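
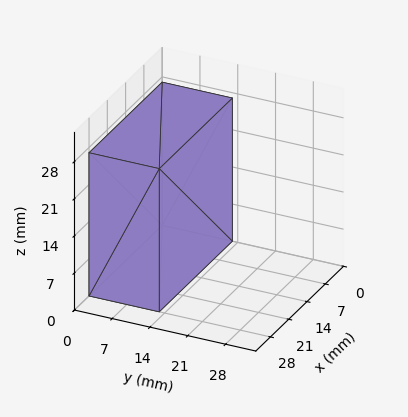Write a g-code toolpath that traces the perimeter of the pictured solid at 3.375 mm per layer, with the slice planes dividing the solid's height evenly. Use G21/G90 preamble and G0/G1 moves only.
Reading the render: the shape is a rectangular box, roughly 28 × 13 mm footprint and 27 mm tall (dimensions read to the nearest mm from the axis ticks). For the g-code, the solid's height is divided into equal slices at the stated Δz and each level perimeter traced with G1 moves after a G0 lift.

; perimeter-only toolpath
G21 ; units = mm
G90 ; absolute positioning
G28 ; home
; layer 1
G0 Z3.375
G0 X0.000 Y0.000
G1 X28.000 Y0.000
G1 X28.000 Y13.000
G1 X0.000 Y13.000
G1 X0.000 Y0.000
; layer 2
G0 Z6.750
G0 X0.000 Y0.000
G1 X28.000 Y0.000
G1 X28.000 Y13.000
G1 X0.000 Y13.000
G1 X0.000 Y0.000
; layer 3
G0 Z10.125
G0 X0.000 Y0.000
G1 X28.000 Y0.000
G1 X28.000 Y13.000
G1 X0.000 Y13.000
G1 X0.000 Y0.000
; layer 4
G0 Z13.500
G0 X0.000 Y0.000
G1 X28.000 Y0.000
G1 X28.000 Y13.000
G1 X0.000 Y13.000
G1 X0.000 Y0.000
; layer 5
G0 Z16.875
G0 X0.000 Y0.000
G1 X28.000 Y0.000
G1 X28.000 Y13.000
G1 X0.000 Y13.000
G1 X0.000 Y0.000
; layer 6
G0 Z20.250
G0 X0.000 Y0.000
G1 X28.000 Y0.000
G1 X28.000 Y13.000
G1 X0.000 Y13.000
G1 X0.000 Y0.000
; layer 7
G0 Z23.625
G0 X0.000 Y0.000
G1 X28.000 Y0.000
G1 X28.000 Y13.000
G1 X0.000 Y13.000
G1 X0.000 Y0.000
; layer 8
G0 Z27.000
G0 X0.000 Y0.000
G1 X28.000 Y0.000
G1 X28.000 Y13.000
G1 X0.000 Y13.000
G1 X0.000 Y0.000
M2 ; end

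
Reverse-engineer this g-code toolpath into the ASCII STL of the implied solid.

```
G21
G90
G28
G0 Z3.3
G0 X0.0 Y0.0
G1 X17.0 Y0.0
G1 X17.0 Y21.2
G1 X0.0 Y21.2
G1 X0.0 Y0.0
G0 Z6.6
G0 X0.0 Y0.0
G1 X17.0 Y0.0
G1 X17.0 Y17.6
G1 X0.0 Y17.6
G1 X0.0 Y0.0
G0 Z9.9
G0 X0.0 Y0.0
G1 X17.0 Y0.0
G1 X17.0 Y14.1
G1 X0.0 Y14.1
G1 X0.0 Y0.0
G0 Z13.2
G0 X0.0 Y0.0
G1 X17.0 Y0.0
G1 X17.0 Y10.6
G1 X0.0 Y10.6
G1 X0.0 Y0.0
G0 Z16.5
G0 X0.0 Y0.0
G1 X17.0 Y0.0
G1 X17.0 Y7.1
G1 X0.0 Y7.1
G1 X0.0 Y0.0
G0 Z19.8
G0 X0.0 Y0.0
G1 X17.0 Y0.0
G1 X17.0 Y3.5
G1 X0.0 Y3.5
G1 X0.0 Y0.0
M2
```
solid part
  facet normal 0.0000 0.0000 -1.0000
    outer loop
      vertex 17.0 24.7 0.0
      vertex 17.0 0.0 0.0
      vertex 0.0 0.0 0.0
    endloop
  endfacet
  facet normal 0.0000 0.0000 -1.0000
    outer loop
      vertex 0.0 24.7 0.0
      vertex 17.0 24.7 0.0
      vertex 0.0 0.0 0.0
    endloop
  endfacet
  facet normal 0.0000 -1.0000 0.0000
    outer loop
      vertex 0.0 0.0 0.0
      vertex 17.0 0.0 0.0
      vertex 17.0 0.0 23.1
    endloop
  endfacet
  facet normal 0.0000 -1.0000 0.0000
    outer loop
      vertex 0.0 0.0 0.0
      vertex 17.0 0.0 23.1
      vertex 0.0 0.0 23.1
    endloop
  endfacet
  facet normal 0.0000 0.6831 0.7304
    outer loop
      vertex 0.0 0.0 23.1
      vertex 17.0 0.0 23.1
      vertex 17.0 24.7 0.0
    endloop
  endfacet
  facet normal 0.0000 0.6831 0.7304
    outer loop
      vertex 0.0 0.0 23.1
      vertex 17.0 24.7 0.0
      vertex 0.0 24.7 0.0
    endloop
  endfacet
  facet normal -1.0000 0.0000 0.0000
    outer loop
      vertex 0.0 0.0 23.1
      vertex 0.0 24.7 0.0
      vertex 0.0 0.0 0.0
    endloop
  endfacet
  facet normal 1.0000 0.0000 0.0000
    outer loop
      vertex 17.0 0.0 0.0
      vertex 17.0 24.7 0.0
      vertex 17.0 0.0 23.1
    endloop
  endfacet
endsolid part

The G0 Z moves step by Δz≈3.3 mm. The G1 loops shrink linearly with z, so the solid tapers from its base footprint up to z≈23.1. Closing with a flat bottom cap and the tapered top and triangulating gives 8 facets — a wedge (ramp): 17 × 24.7 mm base, rising to 23.1 mm along the y=0 edge and sloping linearly to z=0 at y=24.7.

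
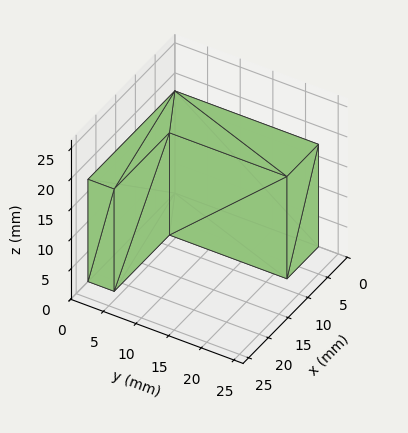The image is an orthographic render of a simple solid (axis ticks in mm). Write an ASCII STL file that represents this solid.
Reading the render: the shape is an L-shaped prism: outer 22 × 22 mm, arm thicknesses ≈ 4 mm (horizontal) and 8 mm (vertical), extruded 17 mm in z (dimensions read to the nearest mm from the axis ticks). For the STL, each face is triangulated and given an outward normal.

solid part
  facet normal 0.0000 0.0000 -1.0000
    outer loop
      vertex 22.00 4.00 0.00
      vertex 22.00 0.00 0.00
      vertex 0.00 0.00 0.00
    endloop
  endfacet
  facet normal 0.0000 0.0000 -1.0000
    outer loop
      vertex 8.00 4.00 0.00
      vertex 22.00 4.00 0.00
      vertex 0.00 0.00 0.00
    endloop
  endfacet
  facet normal 0.0000 0.0000 -1.0000
    outer loop
      vertex 8.00 22.00 0.00
      vertex 8.00 4.00 0.00
      vertex 0.00 0.00 0.00
    endloop
  endfacet
  facet normal 0.0000 0.0000 -1.0000
    outer loop
      vertex 0.00 22.00 0.00
      vertex 8.00 22.00 0.00
      vertex 0.00 0.00 0.00
    endloop
  endfacet
  facet normal 0.0000 0.0000 1.0000
    outer loop
      vertex 0.00 0.00 17.00
      vertex 22.00 0.00 17.00
      vertex 22.00 4.00 17.00
    endloop
  endfacet
  facet normal 0.0000 0.0000 1.0000
    outer loop
      vertex 0.00 0.00 17.00
      vertex 22.00 4.00 17.00
      vertex 8.00 4.00 17.00
    endloop
  endfacet
  facet normal 0.0000 0.0000 1.0000
    outer loop
      vertex 0.00 0.00 17.00
      vertex 8.00 4.00 17.00
      vertex 8.00 22.00 17.00
    endloop
  endfacet
  facet normal 0.0000 0.0000 1.0000
    outer loop
      vertex 0.00 0.00 17.00
      vertex 8.00 22.00 17.00
      vertex 0.00 22.00 17.00
    endloop
  endfacet
  facet normal 0.0000 -1.0000 0.0000
    outer loop
      vertex 0.00 0.00 0.00
      vertex 22.00 0.00 0.00
      vertex 22.00 0.00 17.00
    endloop
  endfacet
  facet normal 0.0000 -1.0000 0.0000
    outer loop
      vertex 0.00 0.00 0.00
      vertex 22.00 0.00 17.00
      vertex 0.00 0.00 17.00
    endloop
  endfacet
  facet normal 1.0000 0.0000 0.0000
    outer loop
      vertex 22.00 0.00 0.00
      vertex 22.00 4.00 0.00
      vertex 22.00 4.00 17.00
    endloop
  endfacet
  facet normal 1.0000 0.0000 0.0000
    outer loop
      vertex 22.00 0.00 0.00
      vertex 22.00 4.00 17.00
      vertex 22.00 0.00 17.00
    endloop
  endfacet
  facet normal 0.0000 1.0000 0.0000
    outer loop
      vertex 22.00 4.00 0.00
      vertex 8.00 4.00 0.00
      vertex 8.00 4.00 17.00
    endloop
  endfacet
  facet normal 0.0000 1.0000 0.0000
    outer loop
      vertex 22.00 4.00 0.00
      vertex 8.00 4.00 17.00
      vertex 22.00 4.00 17.00
    endloop
  endfacet
  facet normal 1.0000 0.0000 0.0000
    outer loop
      vertex 8.00 4.00 0.00
      vertex 8.00 22.00 0.00
      vertex 8.00 22.00 17.00
    endloop
  endfacet
  facet normal 1.0000 0.0000 0.0000
    outer loop
      vertex 8.00 4.00 0.00
      vertex 8.00 22.00 17.00
      vertex 8.00 4.00 17.00
    endloop
  endfacet
  facet normal 0.0000 1.0000 0.0000
    outer loop
      vertex 8.00 22.00 0.00
      vertex 0.00 22.00 0.00
      vertex 0.00 22.00 17.00
    endloop
  endfacet
  facet normal 0.0000 1.0000 0.0000
    outer loop
      vertex 8.00 22.00 0.00
      vertex 0.00 22.00 17.00
      vertex 8.00 22.00 17.00
    endloop
  endfacet
  facet normal -1.0000 0.0000 0.0000
    outer loop
      vertex 0.00 22.00 0.00
      vertex 0.00 0.00 0.00
      vertex 0.00 0.00 17.00
    endloop
  endfacet
  facet normal -1.0000 0.0000 0.0000
    outer loop
      vertex 0.00 22.00 0.00
      vertex 0.00 0.00 17.00
      vertex 0.00 22.00 17.00
    endloop
  endfacet
endsolid part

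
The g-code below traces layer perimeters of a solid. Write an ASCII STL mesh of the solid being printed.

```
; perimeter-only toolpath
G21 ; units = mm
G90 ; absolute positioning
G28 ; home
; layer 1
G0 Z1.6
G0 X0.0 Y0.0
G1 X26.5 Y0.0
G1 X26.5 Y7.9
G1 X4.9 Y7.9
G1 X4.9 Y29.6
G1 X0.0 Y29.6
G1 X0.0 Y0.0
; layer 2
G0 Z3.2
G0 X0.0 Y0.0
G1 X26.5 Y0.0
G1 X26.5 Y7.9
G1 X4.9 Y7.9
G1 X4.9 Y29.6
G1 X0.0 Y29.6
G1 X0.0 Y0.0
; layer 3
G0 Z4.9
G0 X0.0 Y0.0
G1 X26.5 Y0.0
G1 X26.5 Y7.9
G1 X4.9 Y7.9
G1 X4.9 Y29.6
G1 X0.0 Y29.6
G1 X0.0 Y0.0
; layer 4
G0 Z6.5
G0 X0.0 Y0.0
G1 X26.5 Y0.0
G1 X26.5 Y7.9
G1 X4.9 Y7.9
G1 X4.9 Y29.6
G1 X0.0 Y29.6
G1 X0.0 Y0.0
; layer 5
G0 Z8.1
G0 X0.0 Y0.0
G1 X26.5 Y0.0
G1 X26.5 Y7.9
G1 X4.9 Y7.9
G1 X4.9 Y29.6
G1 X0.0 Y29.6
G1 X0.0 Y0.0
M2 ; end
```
solid part
  facet normal 0.0000 0.0000 -1.0000
    outer loop
      vertex 26.5 7.9 0.0
      vertex 26.5 0.0 0.0
      vertex 0.0 0.0 0.0
    endloop
  endfacet
  facet normal 0.0000 0.0000 -1.0000
    outer loop
      vertex 4.9 7.9 0.0
      vertex 26.5 7.9 0.0
      vertex 0.0 0.0 0.0
    endloop
  endfacet
  facet normal 0.0000 0.0000 -1.0000
    outer loop
      vertex 4.9 29.6 0.0
      vertex 4.9 7.9 0.0
      vertex 0.0 0.0 0.0
    endloop
  endfacet
  facet normal 0.0000 0.0000 -1.0000
    outer loop
      vertex 0.0 29.6 0.0
      vertex 4.9 29.6 0.0
      vertex 0.0 0.0 0.0
    endloop
  endfacet
  facet normal 0.0000 0.0000 1.0000
    outer loop
      vertex 0.0 0.0 8.1
      vertex 26.5 0.0 8.1
      vertex 26.5 7.9 8.1
    endloop
  endfacet
  facet normal 0.0000 0.0000 1.0000
    outer loop
      vertex 0.0 0.0 8.1
      vertex 26.5 7.9 8.1
      vertex 4.9 7.9 8.1
    endloop
  endfacet
  facet normal 0.0000 0.0000 1.0000
    outer loop
      vertex 0.0 0.0 8.1
      vertex 4.9 7.9 8.1
      vertex 4.9 29.6 8.1
    endloop
  endfacet
  facet normal 0.0000 0.0000 1.0000
    outer loop
      vertex 0.0 0.0 8.1
      vertex 4.9 29.6 8.1
      vertex 0.0 29.6 8.1
    endloop
  endfacet
  facet normal 0.0000 -1.0000 0.0000
    outer loop
      vertex 0.0 0.0 0.0
      vertex 26.5 0.0 0.0
      vertex 26.5 0.0 8.1
    endloop
  endfacet
  facet normal 0.0000 -1.0000 0.0000
    outer loop
      vertex 0.0 0.0 0.0
      vertex 26.5 0.0 8.1
      vertex 0.0 0.0 8.1
    endloop
  endfacet
  facet normal 1.0000 0.0000 0.0000
    outer loop
      vertex 26.5 0.0 0.0
      vertex 26.5 7.9 0.0
      vertex 26.5 7.9 8.1
    endloop
  endfacet
  facet normal 1.0000 0.0000 0.0000
    outer loop
      vertex 26.5 0.0 0.0
      vertex 26.5 7.9 8.1
      vertex 26.5 0.0 8.1
    endloop
  endfacet
  facet normal 0.0000 1.0000 0.0000
    outer loop
      vertex 26.5 7.9 0.0
      vertex 4.9 7.9 0.0
      vertex 4.9 7.9 8.1
    endloop
  endfacet
  facet normal 0.0000 1.0000 0.0000
    outer loop
      vertex 26.5 7.9 0.0
      vertex 4.9 7.9 8.1
      vertex 26.5 7.9 8.1
    endloop
  endfacet
  facet normal 1.0000 0.0000 0.0000
    outer loop
      vertex 4.9 7.9 0.0
      vertex 4.9 29.6 0.0
      vertex 4.9 29.6 8.1
    endloop
  endfacet
  facet normal 1.0000 0.0000 0.0000
    outer loop
      vertex 4.9 7.9 0.0
      vertex 4.9 29.6 8.1
      vertex 4.9 7.9 8.1
    endloop
  endfacet
  facet normal 0.0000 1.0000 0.0000
    outer loop
      vertex 4.9 29.6 0.0
      vertex 0.0 29.6 0.0
      vertex 0.0 29.6 8.1
    endloop
  endfacet
  facet normal 0.0000 1.0000 0.0000
    outer loop
      vertex 4.9 29.6 0.0
      vertex 0.0 29.6 8.1
      vertex 4.9 29.6 8.1
    endloop
  endfacet
  facet normal -1.0000 0.0000 0.0000
    outer loop
      vertex 0.0 29.6 0.0
      vertex 0.0 0.0 0.0
      vertex 0.0 0.0 8.1
    endloop
  endfacet
  facet normal -1.0000 0.0000 0.0000
    outer loop
      vertex 0.0 29.6 0.0
      vertex 0.0 0.0 8.1
      vertex 0.0 29.6 8.1
    endloop
  endfacet
endsolid part

The G0 Z moves step by Δz≈1.6 mm. Every layer's G1 loop is the same polygon, so the solid is a straight extrusion of it from z=0 to z≈8.1. Closing with flat bottom and top caps and triangulating gives 20 facets — an L-shaped prism: outer 26.5 × 29.6 mm, arm thicknesses ≈ 7.9 mm (horizontal) and 4.9 mm (vertical), extruded 8.1 mm in z.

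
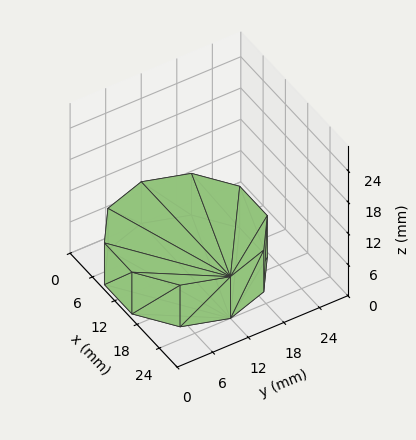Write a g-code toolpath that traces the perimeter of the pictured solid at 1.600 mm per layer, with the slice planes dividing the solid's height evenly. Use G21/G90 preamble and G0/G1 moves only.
Reading the render: the shape is a regular 10-sided prism (a cylinder approximated with 10 flat sides), circumscribed radius ≈ 12 mm, height ≈ 8 mm (dimensions read to the nearest mm from the axis ticks). For the g-code, the solid's height is divided into equal slices at the stated Δz and each level perimeter traced with G1 moves after a G0 lift.

; perimeter-only toolpath
G21 ; units = mm
G90 ; absolute positioning
G28 ; home
; layer 1
G0 Z1.600
G0 X24.000 Y12.000
G1 X21.708 Y19.053
G1 X15.708 Y23.413
G1 X8.292 Y23.413
G1 X2.292 Y19.053
G1 X0.000 Y12.000
G1 X2.292 Y4.947
G1 X8.292 Y0.587
G1 X15.708 Y0.587
G1 X21.708 Y4.947
G1 X24.000 Y12.000
; layer 2
G0 Z3.200
G0 X24.000 Y12.000
G1 X21.708 Y19.053
G1 X15.708 Y23.413
G1 X8.292 Y23.413
G1 X2.292 Y19.053
G1 X0.000 Y12.000
G1 X2.292 Y4.947
G1 X8.292 Y0.587
G1 X15.708 Y0.587
G1 X21.708 Y4.947
G1 X24.000 Y12.000
; layer 3
G0 Z4.800
G0 X24.000 Y12.000
G1 X21.708 Y19.053
G1 X15.708 Y23.413
G1 X8.292 Y23.413
G1 X2.292 Y19.053
G1 X0.000 Y12.000
G1 X2.292 Y4.947
G1 X8.292 Y0.587
G1 X15.708 Y0.587
G1 X21.708 Y4.947
G1 X24.000 Y12.000
; layer 4
G0 Z6.400
G0 X24.000 Y12.000
G1 X21.708 Y19.053
G1 X15.708 Y23.413
G1 X8.292 Y23.413
G1 X2.292 Y19.053
G1 X0.000 Y12.000
G1 X2.292 Y4.947
G1 X8.292 Y0.587
G1 X15.708 Y0.587
G1 X21.708 Y4.947
G1 X24.000 Y12.000
; layer 5
G0 Z8.000
G0 X24.000 Y12.000
G1 X21.708 Y19.053
G1 X15.708 Y23.413
G1 X8.292 Y23.413
G1 X2.292 Y19.053
G1 X0.000 Y12.000
G1 X2.292 Y4.947
G1 X8.292 Y0.587
G1 X15.708 Y0.587
G1 X21.708 Y4.947
G1 X24.000 Y12.000
M2 ; end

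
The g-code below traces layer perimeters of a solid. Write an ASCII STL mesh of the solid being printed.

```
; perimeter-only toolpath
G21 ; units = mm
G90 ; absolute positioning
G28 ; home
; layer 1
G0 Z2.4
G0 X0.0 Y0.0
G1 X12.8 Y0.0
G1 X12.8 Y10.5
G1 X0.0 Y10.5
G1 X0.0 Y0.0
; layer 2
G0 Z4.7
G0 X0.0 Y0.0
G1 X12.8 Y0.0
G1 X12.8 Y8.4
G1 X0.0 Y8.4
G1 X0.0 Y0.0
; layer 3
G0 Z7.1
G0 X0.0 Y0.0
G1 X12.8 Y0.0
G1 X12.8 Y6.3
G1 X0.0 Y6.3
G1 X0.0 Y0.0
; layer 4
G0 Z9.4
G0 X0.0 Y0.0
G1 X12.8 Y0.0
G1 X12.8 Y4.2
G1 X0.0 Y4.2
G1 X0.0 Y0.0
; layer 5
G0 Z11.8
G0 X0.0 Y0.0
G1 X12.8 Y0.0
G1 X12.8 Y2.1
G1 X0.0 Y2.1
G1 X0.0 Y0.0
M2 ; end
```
solid part
  facet normal 0.0000 0.0000 -1.0000
    outer loop
      vertex 12.8 12.6 0.0
      vertex 12.8 0.0 0.0
      vertex 0.0 0.0 0.0
    endloop
  endfacet
  facet normal 0.0000 0.0000 -1.0000
    outer loop
      vertex 0.0 12.6 0.0
      vertex 12.8 12.6 0.0
      vertex 0.0 0.0 0.0
    endloop
  endfacet
  facet normal 0.0000 -1.0000 0.0000
    outer loop
      vertex 0.0 0.0 0.0
      vertex 12.8 0.0 0.0
      vertex 12.8 0.0 14.1
    endloop
  endfacet
  facet normal 0.0000 -1.0000 0.0000
    outer loop
      vertex 0.0 0.0 0.0
      vertex 12.8 0.0 14.1
      vertex 0.0 0.0 14.1
    endloop
  endfacet
  facet normal 0.0000 0.7457 0.6663
    outer loop
      vertex 0.0 0.0 14.1
      vertex 12.8 0.0 14.1
      vertex 12.8 12.6 0.0
    endloop
  endfacet
  facet normal 0.0000 0.7457 0.6663
    outer loop
      vertex 0.0 0.0 14.1
      vertex 12.8 12.6 0.0
      vertex 0.0 12.6 0.0
    endloop
  endfacet
  facet normal -1.0000 0.0000 0.0000
    outer loop
      vertex 0.0 0.0 14.1
      vertex 0.0 12.6 0.0
      vertex 0.0 0.0 0.0
    endloop
  endfacet
  facet normal 1.0000 0.0000 0.0000
    outer loop
      vertex 12.8 0.0 0.0
      vertex 12.8 12.6 0.0
      vertex 12.8 0.0 14.1
    endloop
  endfacet
endsolid part

The G0 Z moves step by Δz≈2.4 mm. The G1 loops shrink linearly with z, so the solid tapers from its base footprint up to z≈14.1. Closing with a flat bottom cap and the tapered top and triangulating gives 8 facets — a wedge (ramp): 12.8 × 12.6 mm base, rising to 14.1 mm along the y=0 edge and sloping linearly to z=0 at y=12.6.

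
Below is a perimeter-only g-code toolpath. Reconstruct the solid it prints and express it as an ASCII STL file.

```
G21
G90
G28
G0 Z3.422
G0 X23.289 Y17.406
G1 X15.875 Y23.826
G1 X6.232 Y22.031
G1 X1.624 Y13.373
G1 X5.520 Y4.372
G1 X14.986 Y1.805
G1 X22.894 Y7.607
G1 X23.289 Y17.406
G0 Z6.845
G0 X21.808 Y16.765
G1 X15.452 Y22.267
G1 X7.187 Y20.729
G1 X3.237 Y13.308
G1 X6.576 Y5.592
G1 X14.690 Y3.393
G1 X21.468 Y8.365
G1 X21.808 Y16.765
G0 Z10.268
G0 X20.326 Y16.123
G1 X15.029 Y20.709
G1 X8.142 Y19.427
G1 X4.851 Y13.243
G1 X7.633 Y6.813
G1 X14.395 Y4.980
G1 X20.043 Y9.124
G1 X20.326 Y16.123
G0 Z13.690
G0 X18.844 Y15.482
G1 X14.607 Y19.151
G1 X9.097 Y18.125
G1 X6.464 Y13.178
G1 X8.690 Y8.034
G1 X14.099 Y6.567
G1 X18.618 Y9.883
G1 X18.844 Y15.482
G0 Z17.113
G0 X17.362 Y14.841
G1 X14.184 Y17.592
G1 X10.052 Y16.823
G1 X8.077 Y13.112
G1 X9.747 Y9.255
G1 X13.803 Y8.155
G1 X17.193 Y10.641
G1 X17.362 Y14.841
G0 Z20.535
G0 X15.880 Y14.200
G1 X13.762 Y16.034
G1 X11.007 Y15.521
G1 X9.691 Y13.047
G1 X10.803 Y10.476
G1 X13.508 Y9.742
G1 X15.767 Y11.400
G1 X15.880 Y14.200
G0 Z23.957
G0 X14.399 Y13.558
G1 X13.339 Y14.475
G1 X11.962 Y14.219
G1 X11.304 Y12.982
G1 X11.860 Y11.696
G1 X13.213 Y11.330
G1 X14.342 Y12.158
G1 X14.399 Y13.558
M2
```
solid part
  facet normal 0.0000 0.0000 -1.0000
    outer loop
      vertex 5.277 23.333 0.000
      vertex 16.297 25.384 0.000
      vertex 24.771 18.047 0.000
    endloop
  endfacet
  facet normal 0.0000 0.0000 -1.0000
    outer loop
      vertex 0.011 13.438 0.000
      vertex 5.277 23.333 0.000
      vertex 24.771 18.047 0.000
    endloop
  endfacet
  facet normal 0.0000 0.0000 -1.0000
    outer loop
      vertex 4.463 3.151 0.000
      vertex 0.011 13.438 0.000
      vertex 24.771 18.047 0.000
    endloop
  endfacet
  facet normal 0.0000 0.0000 -1.0000
    outer loop
      vertex 15.281 0.218 0.000
      vertex 4.463 3.151 0.000
      vertex 24.771 18.047 0.000
    endloop
  endfacet
  facet normal 0.0000 0.0000 -1.0000
    outer loop
      vertex 24.319 6.848 0.000
      vertex 15.281 0.218 0.000
      vertex 24.771 18.047 0.000
    endloop
  endfacet
  facet normal 0.6024 0.6958 0.3912
    outer loop
      vertex 24.771 18.047 0.000
      vertex 16.297 25.384 0.000
      vertex 12.917 12.917 27.380
    endloop
  endfacet
  facet normal -0.1684 0.9048 0.3912
    outer loop
      vertex 16.297 25.384 0.000
      vertex 5.277 23.333 0.000
      vertex 12.917 12.917 27.380
    endloop
  endfacet
  facet normal -0.8124 0.4324 0.3912
    outer loop
      vertex 5.277 23.333 0.000
      vertex 0.011 13.438 0.000
      vertex 12.917 12.917 27.380
    endloop
  endfacet
  facet normal -0.8446 -0.3655 0.3912
    outer loop
      vertex 0.011 13.438 0.000
      vertex 4.463 3.151 0.000
      vertex 12.917 12.917 27.380
    endloop
  endfacet
  facet normal -0.2408 -0.8882 0.3912
    outer loop
      vertex 4.463 3.151 0.000
      vertex 15.281 0.218 0.000
      vertex 12.917 12.917 27.380
    endloop
  endfacet
  facet normal 0.5444 -0.7421 0.3912
    outer loop
      vertex 15.281 0.218 0.000
      vertex 24.319 6.848 0.000
      vertex 12.917 12.917 27.380
    endloop
  endfacet
  facet normal 0.9196 -0.0371 0.3912
    outer loop
      vertex 24.319 6.848 0.000
      vertex 24.771 18.047 0.000
      vertex 12.917 12.917 27.380
    endloop
  endfacet
endsolid part

The G0 Z moves step by Δz≈3.422 mm. The G1 loops shrink linearly with z, so the solid tapers from its base footprint up to z≈27.4. Closing with a flat bottom cap and the tapered top and triangulating gives 12 facets — a regular 7-sided pyramid, base circumscribed radius ≈ 12.9 mm, apex at z ≈ 27.4 mm.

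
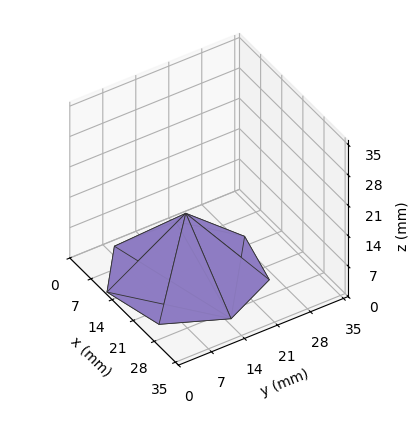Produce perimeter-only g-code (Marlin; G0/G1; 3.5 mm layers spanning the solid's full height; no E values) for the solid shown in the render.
Reading the render: the shape is a regular 7-sided pyramid, base circumscribed radius ≈ 15 mm, apex at z ≈ 14 mm (dimensions read to the nearest mm from the axis ticks). For the g-code, the solid's height is divided into equal slices at the stated Δz and each level perimeter traced with G1 moves after a G0 lift.

; perimeter-only toolpath
G21 ; units = mm
G90 ; absolute positioning
G28 ; home
; layer 1
G0 Z3.5
G0 X26.2 Y15.0
G1 X22.0 Y23.8
G1 X12.5 Y26.0
G1 X4.9 Y19.9
G1 X4.9 Y10.1
G1 X12.5 Y4.0
G1 X22.0 Y6.2
G1 X26.2 Y15.0
; layer 2
G0 Z7.0
G0 X22.5 Y15.0
G1 X19.7 Y20.9
G1 X13.3 Y22.3
G1 X8.2 Y18.2
G1 X8.2 Y11.8
G1 X13.3 Y7.7
G1 X19.7 Y9.2
G1 X22.5 Y15.0
; layer 3
G0 Z10.5
G0 X18.8 Y15.0
G1 X17.4 Y17.9
G1 X14.2 Y18.6
G1 X11.6 Y16.6
G1 X11.6 Y13.4
G1 X14.2 Y11.3
G1 X17.4 Y12.1
G1 X18.8 Y15.0
M2 ; end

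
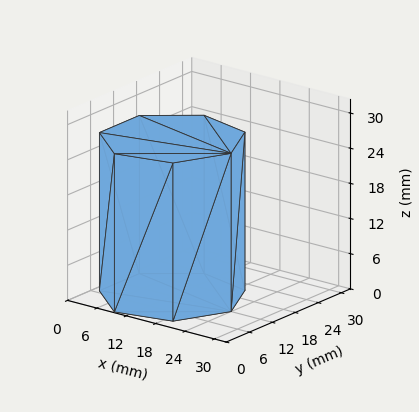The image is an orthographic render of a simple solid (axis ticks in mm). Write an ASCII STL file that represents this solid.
Reading the render: the shape is a regular 7-sided prism (a cylinder approximated with 7 flat sides), circumscribed radius ≈ 12 mm, height ≈ 27 mm (dimensions read to the nearest mm from the axis ticks). For the STL, each face is triangulated and given an outward normal.

solid part
  facet normal 0.0000 0.0000 -1.0000
    outer loop
      vertex 9.330 23.699 0.000
      vertex 19.482 21.382 0.000
      vertex 24.000 12.000 0.000
    endloop
  endfacet
  facet normal 0.0000 0.0000 -1.0000
    outer loop
      vertex 1.188 17.207 0.000
      vertex 9.330 23.699 0.000
      vertex 24.000 12.000 0.000
    endloop
  endfacet
  facet normal 0.0000 0.0000 -1.0000
    outer loop
      vertex 1.188 6.793 0.000
      vertex 1.188 17.207 0.000
      vertex 24.000 12.000 0.000
    endloop
  endfacet
  facet normal 0.0000 0.0000 -1.0000
    outer loop
      vertex 9.330 0.301 0.000
      vertex 1.188 6.793 0.000
      vertex 24.000 12.000 0.000
    endloop
  endfacet
  facet normal 0.0000 0.0000 -1.0000
    outer loop
      vertex 19.482 2.618 0.000
      vertex 9.330 0.301 0.000
      vertex 24.000 12.000 0.000
    endloop
  endfacet
  facet normal 0.0000 0.0000 1.0000
    outer loop
      vertex 24.000 12.000 27.000
      vertex 19.482 21.382 27.000
      vertex 9.330 23.699 27.000
    endloop
  endfacet
  facet normal 0.0000 0.0000 1.0000
    outer loop
      vertex 24.000 12.000 27.000
      vertex 9.330 23.699 27.000
      vertex 1.188 17.207 27.000
    endloop
  endfacet
  facet normal 0.0000 0.0000 1.0000
    outer loop
      vertex 24.000 12.000 27.000
      vertex 1.188 17.207 27.000
      vertex 1.188 6.793 27.000
    endloop
  endfacet
  facet normal 0.0000 0.0000 1.0000
    outer loop
      vertex 24.000 12.000 27.000
      vertex 1.188 6.793 27.000
      vertex 9.330 0.301 27.000
    endloop
  endfacet
  facet normal 0.0000 0.0000 1.0000
    outer loop
      vertex 24.000 12.000 27.000
      vertex 9.330 0.301 27.000
      vertex 19.482 2.618 27.000
    endloop
  endfacet
  facet normal 0.9010 0.4339 0.0000
    outer loop
      vertex 24.000 12.000 0.000
      vertex 19.482 21.382 0.000
      vertex 19.482 21.382 27.000
    endloop
  endfacet
  facet normal 0.9010 0.4339 0.0000
    outer loop
      vertex 24.000 12.000 0.000
      vertex 19.482 21.382 27.000
      vertex 24.000 12.000 27.000
    endloop
  endfacet
  facet normal 0.2225 0.9749 0.0000
    outer loop
      vertex 19.482 21.382 0.000
      vertex 9.330 23.699 0.000
      vertex 9.330 23.699 27.000
    endloop
  endfacet
  facet normal 0.2225 0.9749 0.0000
    outer loop
      vertex 19.482 21.382 0.000
      vertex 9.330 23.699 27.000
      vertex 19.482 21.382 27.000
    endloop
  endfacet
  facet normal -0.6234 0.7819 0.0000
    outer loop
      vertex 9.330 23.699 0.000
      vertex 1.188 17.207 0.000
      vertex 1.188 17.207 27.000
    endloop
  endfacet
  facet normal -0.6234 0.7819 0.0000
    outer loop
      vertex 9.330 23.699 0.000
      vertex 1.188 17.207 27.000
      vertex 9.330 23.699 27.000
    endloop
  endfacet
  facet normal -1.0000 0.0000 0.0000
    outer loop
      vertex 1.188 17.207 0.000
      vertex 1.188 6.793 0.000
      vertex 1.188 6.793 27.000
    endloop
  endfacet
  facet normal -1.0000 0.0000 0.0000
    outer loop
      vertex 1.188 17.207 0.000
      vertex 1.188 6.793 27.000
      vertex 1.188 17.207 27.000
    endloop
  endfacet
  facet normal -0.6234 -0.7819 0.0000
    outer loop
      vertex 1.188 6.793 0.000
      vertex 9.330 0.301 0.000
      vertex 9.330 0.301 27.000
    endloop
  endfacet
  facet normal -0.6234 -0.7819 0.0000
    outer loop
      vertex 1.188 6.793 0.000
      vertex 9.330 0.301 27.000
      vertex 1.188 6.793 27.000
    endloop
  endfacet
  facet normal 0.2225 -0.9749 0.0000
    outer loop
      vertex 9.330 0.301 0.000
      vertex 19.482 2.618 0.000
      vertex 19.482 2.618 27.000
    endloop
  endfacet
  facet normal 0.2225 -0.9749 0.0000
    outer loop
      vertex 9.330 0.301 0.000
      vertex 19.482 2.618 27.000
      vertex 9.330 0.301 27.000
    endloop
  endfacet
  facet normal 0.9010 -0.4339 0.0000
    outer loop
      vertex 19.482 2.618 0.000
      vertex 24.000 12.000 0.000
      vertex 24.000 12.000 27.000
    endloop
  endfacet
  facet normal 0.9010 -0.4339 0.0000
    outer loop
      vertex 19.482 2.618 0.000
      vertex 24.000 12.000 27.000
      vertex 19.482 2.618 27.000
    endloop
  endfacet
endsolid part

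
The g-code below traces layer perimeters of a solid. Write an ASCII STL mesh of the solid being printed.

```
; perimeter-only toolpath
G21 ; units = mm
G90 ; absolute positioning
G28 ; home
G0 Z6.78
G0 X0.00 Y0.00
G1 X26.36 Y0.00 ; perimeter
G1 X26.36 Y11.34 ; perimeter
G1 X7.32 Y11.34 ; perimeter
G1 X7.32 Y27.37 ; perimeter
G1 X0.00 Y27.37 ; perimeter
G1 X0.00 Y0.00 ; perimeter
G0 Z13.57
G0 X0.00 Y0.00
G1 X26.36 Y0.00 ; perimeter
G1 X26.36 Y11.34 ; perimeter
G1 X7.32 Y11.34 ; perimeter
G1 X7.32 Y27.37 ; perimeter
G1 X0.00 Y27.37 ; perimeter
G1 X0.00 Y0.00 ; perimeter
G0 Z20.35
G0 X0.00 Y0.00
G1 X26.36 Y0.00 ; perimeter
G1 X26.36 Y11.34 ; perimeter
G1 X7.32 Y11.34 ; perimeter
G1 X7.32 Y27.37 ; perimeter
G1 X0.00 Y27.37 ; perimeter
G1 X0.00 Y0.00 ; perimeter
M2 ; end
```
solid part
  facet normal 0.0000 0.0000 -1.0000
    outer loop
      vertex 26.36 11.34 0.00
      vertex 26.36 0.00 0.00
      vertex 0.00 0.00 0.00
    endloop
  endfacet
  facet normal 0.0000 0.0000 -1.0000
    outer loop
      vertex 7.32 11.34 0.00
      vertex 26.36 11.34 0.00
      vertex 0.00 0.00 0.00
    endloop
  endfacet
  facet normal 0.0000 0.0000 -1.0000
    outer loop
      vertex 7.32 27.37 0.00
      vertex 7.32 11.34 0.00
      vertex 0.00 0.00 0.00
    endloop
  endfacet
  facet normal 0.0000 0.0000 -1.0000
    outer loop
      vertex 0.00 27.37 0.00
      vertex 7.32 27.37 0.00
      vertex 0.00 0.00 0.00
    endloop
  endfacet
  facet normal 0.0000 0.0000 1.0000
    outer loop
      vertex 0.00 0.00 20.35
      vertex 26.36 0.00 20.35
      vertex 26.36 11.34 20.35
    endloop
  endfacet
  facet normal 0.0000 0.0000 1.0000
    outer loop
      vertex 0.00 0.00 20.35
      vertex 26.36 11.34 20.35
      vertex 7.32 11.34 20.35
    endloop
  endfacet
  facet normal 0.0000 0.0000 1.0000
    outer loop
      vertex 0.00 0.00 20.35
      vertex 7.32 11.34 20.35
      vertex 7.32 27.37 20.35
    endloop
  endfacet
  facet normal 0.0000 0.0000 1.0000
    outer loop
      vertex 0.00 0.00 20.35
      vertex 7.32 27.37 20.35
      vertex 0.00 27.37 20.35
    endloop
  endfacet
  facet normal 0.0000 -1.0000 0.0000
    outer loop
      vertex 0.00 0.00 0.00
      vertex 26.36 0.00 0.00
      vertex 26.36 0.00 20.35
    endloop
  endfacet
  facet normal 0.0000 -1.0000 0.0000
    outer loop
      vertex 0.00 0.00 0.00
      vertex 26.36 0.00 20.35
      vertex 0.00 0.00 20.35
    endloop
  endfacet
  facet normal 1.0000 0.0000 0.0000
    outer loop
      vertex 26.36 0.00 0.00
      vertex 26.36 11.34 0.00
      vertex 26.36 11.34 20.35
    endloop
  endfacet
  facet normal 1.0000 0.0000 0.0000
    outer loop
      vertex 26.36 0.00 0.00
      vertex 26.36 11.34 20.35
      vertex 26.36 0.00 20.35
    endloop
  endfacet
  facet normal 0.0000 1.0000 0.0000
    outer loop
      vertex 26.36 11.34 0.00
      vertex 7.32 11.34 0.00
      vertex 7.32 11.34 20.35
    endloop
  endfacet
  facet normal 0.0000 1.0000 0.0000
    outer loop
      vertex 26.36 11.34 0.00
      vertex 7.32 11.34 20.35
      vertex 26.36 11.34 20.35
    endloop
  endfacet
  facet normal 1.0000 0.0000 0.0000
    outer loop
      vertex 7.32 11.34 0.00
      vertex 7.32 27.37 0.00
      vertex 7.32 27.37 20.35
    endloop
  endfacet
  facet normal 1.0000 0.0000 0.0000
    outer loop
      vertex 7.32 11.34 0.00
      vertex 7.32 27.37 20.35
      vertex 7.32 11.34 20.35
    endloop
  endfacet
  facet normal 0.0000 1.0000 0.0000
    outer loop
      vertex 7.32 27.37 0.00
      vertex 0.00 27.37 0.00
      vertex 0.00 27.37 20.35
    endloop
  endfacet
  facet normal 0.0000 1.0000 0.0000
    outer loop
      vertex 7.32 27.37 0.00
      vertex 0.00 27.37 20.35
      vertex 7.32 27.37 20.35
    endloop
  endfacet
  facet normal -1.0000 0.0000 0.0000
    outer loop
      vertex 0.00 27.37 0.00
      vertex 0.00 0.00 0.00
      vertex 0.00 0.00 20.35
    endloop
  endfacet
  facet normal -1.0000 0.0000 0.0000
    outer loop
      vertex 0.00 27.37 0.00
      vertex 0.00 0.00 20.35
      vertex 0.00 27.37 20.35
    endloop
  endfacet
endsolid part

The G0 Z moves step by Δz≈6.78 mm. Every layer's G1 loop is the same polygon, so the solid is a straight extrusion of it from z=0 to z≈20.4. Closing with flat bottom and top caps and triangulating gives 20 facets — an L-shaped prism: outer 26.4 × 27.4 mm, arm thicknesses ≈ 11.3 mm (horizontal) and 7.32 mm (vertical), extruded 20.4 mm in z.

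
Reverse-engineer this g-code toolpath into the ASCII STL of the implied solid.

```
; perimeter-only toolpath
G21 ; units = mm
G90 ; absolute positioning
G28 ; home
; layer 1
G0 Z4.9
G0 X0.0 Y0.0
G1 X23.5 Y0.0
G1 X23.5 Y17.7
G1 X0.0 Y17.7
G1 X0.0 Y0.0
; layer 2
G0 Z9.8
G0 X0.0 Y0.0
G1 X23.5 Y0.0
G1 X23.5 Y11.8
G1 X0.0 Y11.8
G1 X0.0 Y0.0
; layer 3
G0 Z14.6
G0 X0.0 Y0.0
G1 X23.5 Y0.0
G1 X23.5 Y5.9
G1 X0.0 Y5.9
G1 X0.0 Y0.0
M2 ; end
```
solid part
  facet normal 0.0000 0.0000 -1.0000
    outer loop
      vertex 23.5 23.6 0.0
      vertex 23.5 0.0 0.0
      vertex 0.0 0.0 0.0
    endloop
  endfacet
  facet normal 0.0000 0.0000 -1.0000
    outer loop
      vertex 0.0 23.6 0.0
      vertex 23.5 23.6 0.0
      vertex 0.0 0.0 0.0
    endloop
  endfacet
  facet normal 0.0000 -1.0000 0.0000
    outer loop
      vertex 0.0 0.0 0.0
      vertex 23.5 0.0 0.0
      vertex 23.5 0.0 19.5
    endloop
  endfacet
  facet normal 0.0000 -1.0000 0.0000
    outer loop
      vertex 0.0 0.0 0.0
      vertex 23.5 0.0 19.5
      vertex 0.0 0.0 19.5
    endloop
  endfacet
  facet normal 0.0000 0.6370 0.7709
    outer loop
      vertex 0.0 0.0 19.5
      vertex 23.5 0.0 19.5
      vertex 23.5 23.6 0.0
    endloop
  endfacet
  facet normal 0.0000 0.6370 0.7709
    outer loop
      vertex 0.0 0.0 19.5
      vertex 23.5 23.6 0.0
      vertex 0.0 23.6 0.0
    endloop
  endfacet
  facet normal -1.0000 0.0000 0.0000
    outer loop
      vertex 0.0 0.0 19.5
      vertex 0.0 23.6 0.0
      vertex 0.0 0.0 0.0
    endloop
  endfacet
  facet normal 1.0000 0.0000 0.0000
    outer loop
      vertex 23.5 0.0 0.0
      vertex 23.5 23.6 0.0
      vertex 23.5 0.0 19.5
    endloop
  endfacet
endsolid part

The G0 Z moves step by Δz≈4.9 mm. The G1 loops shrink linearly with z, so the solid tapers from its base footprint up to z≈19.5. Closing with a flat bottom cap and the tapered top and triangulating gives 8 facets — a wedge (ramp): 23.5 × 23.6 mm base, rising to 19.5 mm along the y=0 edge and sloping linearly to z=0 at y=23.6.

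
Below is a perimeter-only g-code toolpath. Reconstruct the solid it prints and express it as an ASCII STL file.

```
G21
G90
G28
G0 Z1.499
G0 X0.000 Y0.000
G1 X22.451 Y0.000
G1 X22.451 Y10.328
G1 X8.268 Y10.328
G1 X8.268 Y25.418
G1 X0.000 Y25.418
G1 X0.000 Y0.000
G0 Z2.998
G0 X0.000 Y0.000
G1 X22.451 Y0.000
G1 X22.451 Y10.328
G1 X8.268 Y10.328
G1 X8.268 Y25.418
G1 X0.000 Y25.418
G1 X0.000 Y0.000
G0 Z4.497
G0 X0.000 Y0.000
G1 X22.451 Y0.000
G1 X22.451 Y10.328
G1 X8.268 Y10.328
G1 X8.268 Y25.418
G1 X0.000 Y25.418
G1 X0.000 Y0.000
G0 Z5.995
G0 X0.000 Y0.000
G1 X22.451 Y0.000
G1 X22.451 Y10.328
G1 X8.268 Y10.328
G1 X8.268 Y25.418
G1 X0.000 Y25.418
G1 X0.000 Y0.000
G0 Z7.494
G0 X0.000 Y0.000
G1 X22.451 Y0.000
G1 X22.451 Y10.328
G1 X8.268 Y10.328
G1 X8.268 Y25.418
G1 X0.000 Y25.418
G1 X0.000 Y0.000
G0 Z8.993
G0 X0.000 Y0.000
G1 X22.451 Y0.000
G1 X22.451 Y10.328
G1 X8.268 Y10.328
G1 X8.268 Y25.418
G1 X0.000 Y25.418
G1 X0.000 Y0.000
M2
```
solid part
  facet normal 0.0000 0.0000 -1.0000
    outer loop
      vertex 22.451 10.328 0.000
      vertex 22.451 0.000 0.000
      vertex 0.000 0.000 0.000
    endloop
  endfacet
  facet normal 0.0000 0.0000 -1.0000
    outer loop
      vertex 8.268 10.328 0.000
      vertex 22.451 10.328 0.000
      vertex 0.000 0.000 0.000
    endloop
  endfacet
  facet normal 0.0000 0.0000 -1.0000
    outer loop
      vertex 8.268 25.418 0.000
      vertex 8.268 10.328 0.000
      vertex 0.000 0.000 0.000
    endloop
  endfacet
  facet normal 0.0000 0.0000 -1.0000
    outer loop
      vertex 0.000 25.418 0.000
      vertex 8.268 25.418 0.000
      vertex 0.000 0.000 0.000
    endloop
  endfacet
  facet normal 0.0000 0.0000 1.0000
    outer loop
      vertex 0.000 0.000 8.993
      vertex 22.451 0.000 8.993
      vertex 22.451 10.328 8.993
    endloop
  endfacet
  facet normal 0.0000 0.0000 1.0000
    outer loop
      vertex 0.000 0.000 8.993
      vertex 22.451 10.328 8.993
      vertex 8.268 10.328 8.993
    endloop
  endfacet
  facet normal 0.0000 0.0000 1.0000
    outer loop
      vertex 0.000 0.000 8.993
      vertex 8.268 10.328 8.993
      vertex 8.268 25.418 8.993
    endloop
  endfacet
  facet normal 0.0000 0.0000 1.0000
    outer loop
      vertex 0.000 0.000 8.993
      vertex 8.268 25.418 8.993
      vertex 0.000 25.418 8.993
    endloop
  endfacet
  facet normal 0.0000 -1.0000 0.0000
    outer loop
      vertex 0.000 0.000 0.000
      vertex 22.451 0.000 0.000
      vertex 22.451 0.000 8.993
    endloop
  endfacet
  facet normal 0.0000 -1.0000 0.0000
    outer loop
      vertex 0.000 0.000 0.000
      vertex 22.451 0.000 8.993
      vertex 0.000 0.000 8.993
    endloop
  endfacet
  facet normal 1.0000 0.0000 0.0000
    outer loop
      vertex 22.451 0.000 0.000
      vertex 22.451 10.328 0.000
      vertex 22.451 10.328 8.993
    endloop
  endfacet
  facet normal 1.0000 0.0000 0.0000
    outer loop
      vertex 22.451 0.000 0.000
      vertex 22.451 10.328 8.993
      vertex 22.451 0.000 8.993
    endloop
  endfacet
  facet normal 0.0000 1.0000 0.0000
    outer loop
      vertex 22.451 10.328 0.000
      vertex 8.268 10.328 0.000
      vertex 8.268 10.328 8.993
    endloop
  endfacet
  facet normal 0.0000 1.0000 0.0000
    outer loop
      vertex 22.451 10.328 0.000
      vertex 8.268 10.328 8.993
      vertex 22.451 10.328 8.993
    endloop
  endfacet
  facet normal 1.0000 0.0000 0.0000
    outer loop
      vertex 8.268 10.328 0.000
      vertex 8.268 25.418 0.000
      vertex 8.268 25.418 8.993
    endloop
  endfacet
  facet normal 1.0000 0.0000 0.0000
    outer loop
      vertex 8.268 10.328 0.000
      vertex 8.268 25.418 8.993
      vertex 8.268 10.328 8.993
    endloop
  endfacet
  facet normal 0.0000 1.0000 0.0000
    outer loop
      vertex 8.268 25.418 0.000
      vertex 0.000 25.418 0.000
      vertex 0.000 25.418 8.993
    endloop
  endfacet
  facet normal 0.0000 1.0000 0.0000
    outer loop
      vertex 8.268 25.418 0.000
      vertex 0.000 25.418 8.993
      vertex 8.268 25.418 8.993
    endloop
  endfacet
  facet normal -1.0000 0.0000 0.0000
    outer loop
      vertex 0.000 25.418 0.000
      vertex 0.000 0.000 0.000
      vertex 0.000 0.000 8.993
    endloop
  endfacet
  facet normal -1.0000 0.0000 0.0000
    outer loop
      vertex 0.000 25.418 0.000
      vertex 0.000 0.000 8.993
      vertex 0.000 25.418 8.993
    endloop
  endfacet
endsolid part

The G0 Z moves step by Δz≈1.499 mm. Every layer's G1 loop is the same polygon, so the solid is a straight extrusion of it from z=0 to z≈8.99. Closing with flat bottom and top caps and triangulating gives 20 facets — an L-shaped prism: outer 22.5 × 25.4 mm, arm thicknesses ≈ 10.3 mm (horizontal) and 8.27 mm (vertical), extruded 8.99 mm in z.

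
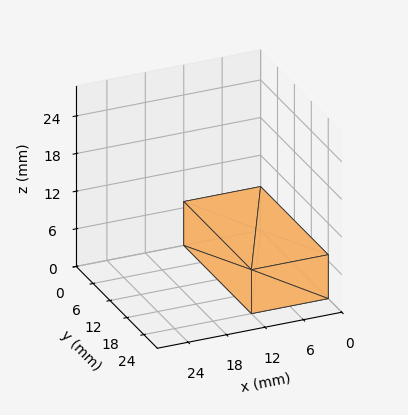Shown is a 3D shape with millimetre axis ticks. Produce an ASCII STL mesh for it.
Reading the render: the shape is a rectangular box, roughly 12 × 24 mm footprint and 7 mm tall (dimensions read to the nearest mm from the axis ticks). For the STL, each face is triangulated and given an outward normal.

solid part
  facet normal 0.0000 0.0000 -1.0000
    outer loop
      vertex 12.0 24.0 0.0
      vertex 12.0 0.0 0.0
      vertex 0.0 0.0 0.0
    endloop
  endfacet
  facet normal 0.0000 0.0000 -1.0000
    outer loop
      vertex 0.0 24.0 0.0
      vertex 12.0 24.0 0.0
      vertex 0.0 0.0 0.0
    endloop
  endfacet
  facet normal 0.0000 0.0000 1.0000
    outer loop
      vertex 0.0 0.0 7.0
      vertex 12.0 0.0 7.0
      vertex 12.0 24.0 7.0
    endloop
  endfacet
  facet normal 0.0000 0.0000 1.0000
    outer loop
      vertex 0.0 0.0 7.0
      vertex 12.0 24.0 7.0
      vertex 0.0 24.0 7.0
    endloop
  endfacet
  facet normal 0.0000 -1.0000 0.0000
    outer loop
      vertex 0.0 0.0 0.0
      vertex 12.0 0.0 0.0
      vertex 12.0 0.0 7.0
    endloop
  endfacet
  facet normal 0.0000 -1.0000 0.0000
    outer loop
      vertex 0.0 0.0 0.0
      vertex 12.0 0.0 7.0
      vertex 0.0 0.0 7.0
    endloop
  endfacet
  facet normal 0.0000 1.0000 0.0000
    outer loop
      vertex 12.0 24.0 7.0
      vertex 12.0 24.0 0.0
      vertex 0.0 24.0 0.0
    endloop
  endfacet
  facet normal 0.0000 1.0000 0.0000
    outer loop
      vertex 0.0 24.0 7.0
      vertex 12.0 24.0 7.0
      vertex 0.0 24.0 0.0
    endloop
  endfacet
  facet normal -1.0000 0.0000 0.0000
    outer loop
      vertex 0.0 24.0 7.0
      vertex 0.0 24.0 0.0
      vertex 0.0 0.0 0.0
    endloop
  endfacet
  facet normal -1.0000 0.0000 0.0000
    outer loop
      vertex 0.0 0.0 7.0
      vertex 0.0 24.0 7.0
      vertex 0.0 0.0 0.0
    endloop
  endfacet
  facet normal 1.0000 0.0000 0.0000
    outer loop
      vertex 12.0 0.0 0.0
      vertex 12.0 24.0 0.0
      vertex 12.0 24.0 7.0
    endloop
  endfacet
  facet normal 1.0000 0.0000 0.0000
    outer loop
      vertex 12.0 0.0 0.0
      vertex 12.0 24.0 7.0
      vertex 12.0 0.0 7.0
    endloop
  endfacet
endsolid part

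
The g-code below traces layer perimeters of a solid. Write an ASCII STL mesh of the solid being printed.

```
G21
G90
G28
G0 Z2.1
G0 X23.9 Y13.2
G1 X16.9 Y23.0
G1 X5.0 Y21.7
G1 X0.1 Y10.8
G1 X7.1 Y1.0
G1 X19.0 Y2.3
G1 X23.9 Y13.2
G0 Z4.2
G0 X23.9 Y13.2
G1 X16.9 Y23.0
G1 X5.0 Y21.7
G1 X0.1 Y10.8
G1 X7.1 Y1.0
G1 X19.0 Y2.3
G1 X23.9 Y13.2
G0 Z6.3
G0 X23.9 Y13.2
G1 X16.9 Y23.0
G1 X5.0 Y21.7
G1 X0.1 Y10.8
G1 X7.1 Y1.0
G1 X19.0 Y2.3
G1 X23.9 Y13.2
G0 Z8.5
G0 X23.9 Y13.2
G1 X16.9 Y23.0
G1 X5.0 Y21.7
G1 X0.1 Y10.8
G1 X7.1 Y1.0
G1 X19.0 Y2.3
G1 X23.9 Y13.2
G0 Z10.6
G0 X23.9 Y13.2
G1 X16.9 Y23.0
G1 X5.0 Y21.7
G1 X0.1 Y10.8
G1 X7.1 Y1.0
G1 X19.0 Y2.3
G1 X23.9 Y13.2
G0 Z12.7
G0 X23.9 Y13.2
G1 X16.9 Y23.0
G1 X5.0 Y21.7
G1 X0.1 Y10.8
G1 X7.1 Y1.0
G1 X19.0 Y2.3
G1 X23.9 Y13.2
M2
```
solid part
  facet normal 0.0000 0.0000 -1.0000
    outer loop
      vertex 5.0 21.7 0.0
      vertex 16.9 23.0 0.0
      vertex 23.9 13.2 0.0
    endloop
  endfacet
  facet normal 0.0000 0.0000 -1.0000
    outer loop
      vertex 0.1 10.8 0.0
      vertex 5.0 21.7 0.0
      vertex 23.9 13.2 0.0
    endloop
  endfacet
  facet normal 0.0000 0.0000 -1.0000
    outer loop
      vertex 7.1 1.0 0.0
      vertex 0.1 10.8 0.0
      vertex 23.9 13.2 0.0
    endloop
  endfacet
  facet normal 0.0000 0.0000 -1.0000
    outer loop
      vertex 19.0 2.3 0.0
      vertex 7.1 1.0 0.0
      vertex 23.9 13.2 0.0
    endloop
  endfacet
  facet normal 0.0000 0.0000 1.0000
    outer loop
      vertex 23.9 13.2 12.7
      vertex 16.9 23.0 12.7
      vertex 5.0 21.7 12.7
    endloop
  endfacet
  facet normal 0.0000 0.0000 1.0000
    outer loop
      vertex 23.9 13.2 12.7
      vertex 5.0 21.7 12.7
      vertex 0.1 10.8 12.7
    endloop
  endfacet
  facet normal 0.0000 0.0000 1.0000
    outer loop
      vertex 23.9 13.2 12.7
      vertex 0.1 10.8 12.7
      vertex 7.1 1.0 12.7
    endloop
  endfacet
  facet normal 0.0000 0.0000 1.0000
    outer loop
      vertex 23.9 13.2 12.7
      vertex 7.1 1.0 12.7
      vertex 19.0 2.3 12.7
    endloop
  endfacet
  facet normal 0.8137 0.5812 0.0000
    outer loop
      vertex 23.9 13.2 0.0
      vertex 16.9 23.0 0.0
      vertex 16.9 23.0 12.7
    endloop
  endfacet
  facet normal 0.8137 0.5812 0.0000
    outer loop
      vertex 23.9 13.2 0.0
      vertex 16.9 23.0 12.7
      vertex 23.9 13.2 12.7
    endloop
  endfacet
  facet normal -0.1086 0.9941 0.0000
    outer loop
      vertex 16.9 23.0 0.0
      vertex 5.0 21.7 0.0
      vertex 5.0 21.7 12.7
    endloop
  endfacet
  facet normal -0.1086 0.9941 0.0000
    outer loop
      vertex 16.9 23.0 0.0
      vertex 5.0 21.7 12.7
      vertex 16.9 23.0 12.7
    endloop
  endfacet
  facet normal -0.9121 0.4100 0.0000
    outer loop
      vertex 5.0 21.7 0.0
      vertex 0.1 10.8 0.0
      vertex 0.1 10.8 12.7
    endloop
  endfacet
  facet normal -0.9121 0.4100 0.0000
    outer loop
      vertex 5.0 21.7 0.0
      vertex 0.1 10.8 12.7
      vertex 5.0 21.7 12.7
    endloop
  endfacet
  facet normal -0.8137 -0.5812 0.0000
    outer loop
      vertex 0.1 10.8 0.0
      vertex 7.1 1.0 0.0
      vertex 7.1 1.0 12.7
    endloop
  endfacet
  facet normal -0.8137 -0.5812 0.0000
    outer loop
      vertex 0.1 10.8 0.0
      vertex 7.1 1.0 12.7
      vertex 0.1 10.8 12.7
    endloop
  endfacet
  facet normal 0.1086 -0.9941 0.0000
    outer loop
      vertex 7.1 1.0 0.0
      vertex 19.0 2.3 0.0
      vertex 19.0 2.3 12.7
    endloop
  endfacet
  facet normal 0.1086 -0.9941 0.0000
    outer loop
      vertex 7.1 1.0 0.0
      vertex 19.0 2.3 12.7
      vertex 7.1 1.0 12.7
    endloop
  endfacet
  facet normal 0.9121 -0.4100 0.0000
    outer loop
      vertex 19.0 2.3 0.0
      vertex 23.9 13.2 0.0
      vertex 23.9 13.2 12.7
    endloop
  endfacet
  facet normal 0.9121 -0.4100 0.0000
    outer loop
      vertex 19.0 2.3 0.0
      vertex 23.9 13.2 12.7
      vertex 19.0 2.3 12.7
    endloop
  endfacet
endsolid part

The G0 Z moves step by Δz≈2.1 mm. Every layer's G1 loop is the same polygon, so the solid is a straight extrusion of it from z=0 to z≈12.7. Closing with flat bottom and top caps and triangulating gives 20 facets — a regular 6-sided prism (a cylinder approximated with 6 flat sides), circumscribed radius ≈ 12 mm, height ≈ 12.7 mm.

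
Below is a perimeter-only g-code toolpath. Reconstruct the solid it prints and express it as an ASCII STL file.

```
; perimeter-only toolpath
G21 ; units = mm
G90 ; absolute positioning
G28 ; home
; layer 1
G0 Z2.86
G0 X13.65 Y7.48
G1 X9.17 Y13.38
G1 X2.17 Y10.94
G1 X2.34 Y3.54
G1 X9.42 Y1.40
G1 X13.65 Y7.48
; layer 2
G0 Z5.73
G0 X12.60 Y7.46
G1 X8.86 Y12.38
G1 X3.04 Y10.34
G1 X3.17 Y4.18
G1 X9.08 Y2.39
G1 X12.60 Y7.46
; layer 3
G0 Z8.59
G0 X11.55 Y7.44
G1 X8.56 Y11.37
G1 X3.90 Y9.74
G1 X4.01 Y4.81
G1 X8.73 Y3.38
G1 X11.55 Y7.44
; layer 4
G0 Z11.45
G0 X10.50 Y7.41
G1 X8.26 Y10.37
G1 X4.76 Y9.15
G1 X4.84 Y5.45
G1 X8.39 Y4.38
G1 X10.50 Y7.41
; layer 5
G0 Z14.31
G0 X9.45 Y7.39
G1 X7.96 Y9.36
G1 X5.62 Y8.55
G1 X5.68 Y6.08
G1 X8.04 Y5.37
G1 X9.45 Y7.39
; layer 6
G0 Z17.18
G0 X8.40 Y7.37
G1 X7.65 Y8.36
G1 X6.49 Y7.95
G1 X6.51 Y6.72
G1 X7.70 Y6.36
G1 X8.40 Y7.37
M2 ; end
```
solid part
  facet normal 0.0000 0.0000 -1.0000
    outer loop
      vertex 1.31 11.54 0.00
      vertex 9.47 14.39 0.00
      vertex 14.70 7.50 0.00
    endloop
  endfacet
  facet normal 0.0000 0.0000 -1.0000
    outer loop
      vertex 1.50 2.91 0.00
      vertex 1.31 11.54 0.00
      vertex 14.70 7.50 0.00
    endloop
  endfacet
  facet normal 0.0000 0.0000 -1.0000
    outer loop
      vertex 9.77 0.41 0.00
      vertex 1.50 2.91 0.00
      vertex 14.70 7.50 0.00
    endloop
  endfacet
  facet normal 0.7636 0.5796 0.2844
    outer loop
      vertex 14.70 7.50 0.00
      vertex 9.47 14.39 0.00
      vertex 7.35 7.35 20.04
    endloop
  endfacet
  facet normal -0.3161 0.9051 0.2845
    outer loop
      vertex 9.47 14.39 0.00
      vertex 1.31 11.54 0.00
      vertex 7.35 7.35 20.04
    endloop
  endfacet
  facet normal -0.9585 -0.0211 0.2845
    outer loop
      vertex 1.31 11.54 0.00
      vertex 1.50 2.91 0.00
      vertex 7.35 7.35 20.04
    endloop
  endfacet
  facet normal -0.2774 -0.9177 0.2843
    outer loop
      vertex 1.50 2.91 0.00
      vertex 9.77 0.41 0.00
      vertex 7.35 7.35 20.04
    endloop
  endfacet
  facet normal 0.7871 -0.5473 0.2846
    outer loop
      vertex 9.77 0.41 0.00
      vertex 14.70 7.50 0.00
      vertex 7.35 7.35 20.04
    endloop
  endfacet
endsolid part

The G0 Z moves step by Δz≈2.86 mm. The G1 loops shrink linearly with z, so the solid tapers from its base footprint up to z≈20. Closing with a flat bottom cap and the tapered top and triangulating gives 8 facets — a regular 5-sided pyramid, base circumscribed radius ≈ 7.35 mm, apex at z ≈ 20 mm.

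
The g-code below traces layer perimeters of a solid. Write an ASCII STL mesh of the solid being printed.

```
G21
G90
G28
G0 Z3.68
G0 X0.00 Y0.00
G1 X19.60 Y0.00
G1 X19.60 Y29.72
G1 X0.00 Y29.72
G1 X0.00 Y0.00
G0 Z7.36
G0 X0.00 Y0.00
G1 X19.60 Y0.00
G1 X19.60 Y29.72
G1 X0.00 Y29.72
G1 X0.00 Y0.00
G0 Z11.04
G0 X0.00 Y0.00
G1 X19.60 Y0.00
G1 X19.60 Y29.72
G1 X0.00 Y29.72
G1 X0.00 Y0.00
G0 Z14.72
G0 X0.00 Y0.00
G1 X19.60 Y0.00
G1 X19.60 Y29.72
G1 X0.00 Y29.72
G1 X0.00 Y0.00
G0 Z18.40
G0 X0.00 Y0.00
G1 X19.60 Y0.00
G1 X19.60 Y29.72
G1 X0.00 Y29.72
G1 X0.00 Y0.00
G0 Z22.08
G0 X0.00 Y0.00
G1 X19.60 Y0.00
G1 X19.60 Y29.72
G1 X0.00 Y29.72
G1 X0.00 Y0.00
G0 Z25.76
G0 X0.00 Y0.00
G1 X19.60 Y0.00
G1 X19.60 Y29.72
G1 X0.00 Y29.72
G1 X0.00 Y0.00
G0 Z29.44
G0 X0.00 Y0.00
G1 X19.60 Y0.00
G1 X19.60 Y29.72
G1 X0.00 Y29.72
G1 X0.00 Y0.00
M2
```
solid part
  facet normal 0.0000 0.0000 -1.0000
    outer loop
      vertex 19.60 29.72 0.00
      vertex 19.60 0.00 0.00
      vertex 0.00 0.00 0.00
    endloop
  endfacet
  facet normal 0.0000 0.0000 -1.0000
    outer loop
      vertex 0.00 29.72 0.00
      vertex 19.60 29.72 0.00
      vertex 0.00 0.00 0.00
    endloop
  endfacet
  facet normal 0.0000 0.0000 1.0000
    outer loop
      vertex 0.00 0.00 29.44
      vertex 19.60 0.00 29.44
      vertex 19.60 29.72 29.44
    endloop
  endfacet
  facet normal 0.0000 0.0000 1.0000
    outer loop
      vertex 0.00 0.00 29.44
      vertex 19.60 29.72 29.44
      vertex 0.00 29.72 29.44
    endloop
  endfacet
  facet normal 0.0000 -1.0000 0.0000
    outer loop
      vertex 0.00 0.00 0.00
      vertex 19.60 0.00 0.00
      vertex 19.60 0.00 29.44
    endloop
  endfacet
  facet normal 0.0000 -1.0000 0.0000
    outer loop
      vertex 0.00 0.00 0.00
      vertex 19.60 0.00 29.44
      vertex 0.00 0.00 29.44
    endloop
  endfacet
  facet normal 0.0000 1.0000 0.0000
    outer loop
      vertex 19.60 29.72 29.44
      vertex 19.60 29.72 0.00
      vertex 0.00 29.72 0.00
    endloop
  endfacet
  facet normal 0.0000 1.0000 0.0000
    outer loop
      vertex 0.00 29.72 29.44
      vertex 19.60 29.72 29.44
      vertex 0.00 29.72 0.00
    endloop
  endfacet
  facet normal -1.0000 0.0000 0.0000
    outer loop
      vertex 0.00 29.72 29.44
      vertex 0.00 29.72 0.00
      vertex 0.00 0.00 0.00
    endloop
  endfacet
  facet normal -1.0000 0.0000 0.0000
    outer loop
      vertex 0.00 0.00 29.44
      vertex 0.00 29.72 29.44
      vertex 0.00 0.00 0.00
    endloop
  endfacet
  facet normal 1.0000 0.0000 0.0000
    outer loop
      vertex 19.60 0.00 0.00
      vertex 19.60 29.72 0.00
      vertex 19.60 29.72 29.44
    endloop
  endfacet
  facet normal 1.0000 0.0000 0.0000
    outer loop
      vertex 19.60 0.00 0.00
      vertex 19.60 29.72 29.44
      vertex 19.60 0.00 29.44
    endloop
  endfacet
endsolid part

The G0 Z moves step by Δz≈3.68 mm. Every layer's G1 loop is the same polygon, so the solid is a straight extrusion of it from z=0 to z≈29.4. Closing with flat bottom and top caps and triangulating gives 12 facets — a rectangular box, roughly 19.6 × 29.7 mm footprint and 29.4 mm tall.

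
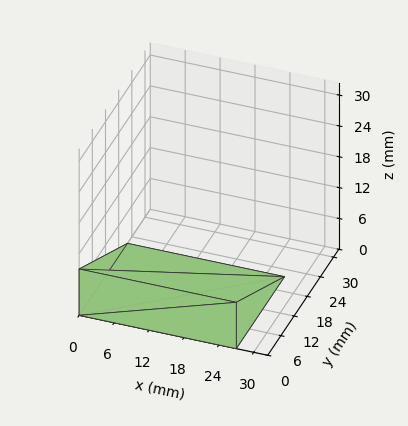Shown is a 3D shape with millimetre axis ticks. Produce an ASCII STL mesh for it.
Reading the render: the shape is a wedge (ramp): 27 × 22 mm base, rising to 9 mm along the y=0 edge and sloping linearly to z=0 at y=22 (dimensions read to the nearest mm from the axis ticks). For the STL, each face is triangulated and given an outward normal.

solid part
  facet normal 0.0000 0.0000 -1.0000
    outer loop
      vertex 27.0 22.0 0.0
      vertex 27.0 0.0 0.0
      vertex 0.0 0.0 0.0
    endloop
  endfacet
  facet normal 0.0000 0.0000 -1.0000
    outer loop
      vertex 0.0 22.0 0.0
      vertex 27.0 22.0 0.0
      vertex 0.0 0.0 0.0
    endloop
  endfacet
  facet normal 0.0000 -1.0000 0.0000
    outer loop
      vertex 0.0 0.0 0.0
      vertex 27.0 0.0 0.0
      vertex 27.0 0.0 9.0
    endloop
  endfacet
  facet normal 0.0000 -1.0000 0.0000
    outer loop
      vertex 0.0 0.0 0.0
      vertex 27.0 0.0 9.0
      vertex 0.0 0.0 9.0
    endloop
  endfacet
  facet normal 0.0000 0.3786 0.9255
    outer loop
      vertex 0.0 0.0 9.0
      vertex 27.0 0.0 9.0
      vertex 27.0 22.0 0.0
    endloop
  endfacet
  facet normal 0.0000 0.3786 0.9255
    outer loop
      vertex 0.0 0.0 9.0
      vertex 27.0 22.0 0.0
      vertex 0.0 22.0 0.0
    endloop
  endfacet
  facet normal -1.0000 0.0000 0.0000
    outer loop
      vertex 0.0 0.0 9.0
      vertex 0.0 22.0 0.0
      vertex 0.0 0.0 0.0
    endloop
  endfacet
  facet normal 1.0000 0.0000 0.0000
    outer loop
      vertex 27.0 0.0 0.0
      vertex 27.0 22.0 0.0
      vertex 27.0 0.0 9.0
    endloop
  endfacet
endsolid part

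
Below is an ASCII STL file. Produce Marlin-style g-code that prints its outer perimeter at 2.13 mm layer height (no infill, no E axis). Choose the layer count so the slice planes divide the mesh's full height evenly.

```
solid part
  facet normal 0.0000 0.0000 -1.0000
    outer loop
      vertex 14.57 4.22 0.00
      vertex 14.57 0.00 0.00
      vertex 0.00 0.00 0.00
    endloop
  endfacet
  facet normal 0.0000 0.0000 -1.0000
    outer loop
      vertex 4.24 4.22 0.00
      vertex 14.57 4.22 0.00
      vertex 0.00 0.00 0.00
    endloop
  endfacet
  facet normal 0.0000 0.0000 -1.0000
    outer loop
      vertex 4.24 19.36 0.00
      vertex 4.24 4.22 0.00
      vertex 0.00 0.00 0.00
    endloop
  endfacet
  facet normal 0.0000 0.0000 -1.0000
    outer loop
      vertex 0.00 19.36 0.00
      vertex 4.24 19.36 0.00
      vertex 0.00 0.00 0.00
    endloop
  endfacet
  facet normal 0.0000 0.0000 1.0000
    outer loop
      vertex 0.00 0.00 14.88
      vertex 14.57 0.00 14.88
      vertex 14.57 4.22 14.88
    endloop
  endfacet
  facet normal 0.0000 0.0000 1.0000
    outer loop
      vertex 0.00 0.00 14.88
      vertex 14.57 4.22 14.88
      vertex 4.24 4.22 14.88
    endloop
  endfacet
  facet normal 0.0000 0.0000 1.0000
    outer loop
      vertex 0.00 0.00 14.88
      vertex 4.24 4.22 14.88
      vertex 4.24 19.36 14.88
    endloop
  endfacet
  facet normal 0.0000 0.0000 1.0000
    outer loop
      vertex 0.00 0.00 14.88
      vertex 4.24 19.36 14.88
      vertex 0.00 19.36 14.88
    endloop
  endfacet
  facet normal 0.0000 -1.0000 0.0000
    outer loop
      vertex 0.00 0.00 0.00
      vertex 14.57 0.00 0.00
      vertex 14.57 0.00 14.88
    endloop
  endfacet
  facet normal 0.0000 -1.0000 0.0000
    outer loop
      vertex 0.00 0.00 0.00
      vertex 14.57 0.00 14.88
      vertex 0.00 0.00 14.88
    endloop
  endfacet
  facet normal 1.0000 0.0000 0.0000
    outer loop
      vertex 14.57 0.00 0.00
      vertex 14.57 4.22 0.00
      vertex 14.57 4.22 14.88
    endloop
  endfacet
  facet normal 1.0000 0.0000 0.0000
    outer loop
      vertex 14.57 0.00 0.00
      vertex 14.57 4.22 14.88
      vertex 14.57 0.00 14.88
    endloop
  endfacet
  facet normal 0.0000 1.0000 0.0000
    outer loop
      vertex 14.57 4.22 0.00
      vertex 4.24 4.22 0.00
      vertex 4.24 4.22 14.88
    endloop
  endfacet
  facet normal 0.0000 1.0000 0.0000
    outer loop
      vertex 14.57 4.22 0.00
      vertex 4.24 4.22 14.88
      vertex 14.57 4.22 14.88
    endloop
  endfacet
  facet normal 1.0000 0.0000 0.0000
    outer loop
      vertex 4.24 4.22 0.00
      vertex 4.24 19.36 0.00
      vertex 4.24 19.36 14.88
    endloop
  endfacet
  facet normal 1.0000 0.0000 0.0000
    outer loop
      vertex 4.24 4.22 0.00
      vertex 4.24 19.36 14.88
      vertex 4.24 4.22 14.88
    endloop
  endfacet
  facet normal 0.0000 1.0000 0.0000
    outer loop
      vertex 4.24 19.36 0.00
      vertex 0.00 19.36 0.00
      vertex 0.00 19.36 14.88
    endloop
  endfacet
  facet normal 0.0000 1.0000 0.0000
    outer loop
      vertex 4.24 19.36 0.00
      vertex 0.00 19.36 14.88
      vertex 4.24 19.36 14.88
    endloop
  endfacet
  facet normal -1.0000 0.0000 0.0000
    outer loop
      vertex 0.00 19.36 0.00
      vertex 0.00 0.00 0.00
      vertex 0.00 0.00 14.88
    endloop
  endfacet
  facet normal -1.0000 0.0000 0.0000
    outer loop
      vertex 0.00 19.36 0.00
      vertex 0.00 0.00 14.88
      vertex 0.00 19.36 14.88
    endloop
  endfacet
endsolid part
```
; perimeter-only toolpath
G21 ; units = mm
G90 ; absolute positioning
G28 ; home
; layer 1
G0 Z2.13
G0 X0.00 Y0.00
G1 X14.57 Y0.00
G1 X14.57 Y4.22
G1 X4.24 Y4.22
G1 X4.24 Y19.36
G1 X0.00 Y19.36
G1 X0.00 Y0.00
; layer 2
G0 Z4.25
G0 X0.00 Y0.00
G1 X14.57 Y0.00
G1 X14.57 Y4.22
G1 X4.24 Y4.22
G1 X4.24 Y19.36
G1 X0.00 Y19.36
G1 X0.00 Y0.00
; layer 3
G0 Z6.38
G0 X0.00 Y0.00
G1 X14.57 Y0.00
G1 X14.57 Y4.22
G1 X4.24 Y4.22
G1 X4.24 Y19.36
G1 X0.00 Y19.36
G1 X0.00 Y0.00
; layer 4
G0 Z8.50
G0 X0.00 Y0.00
G1 X14.57 Y0.00
G1 X14.57 Y4.22
G1 X4.24 Y4.22
G1 X4.24 Y19.36
G1 X0.00 Y19.36
G1 X0.00 Y0.00
; layer 5
G0 Z10.63
G0 X0.00 Y0.00
G1 X14.57 Y0.00
G1 X14.57 Y4.22
G1 X4.24 Y4.22
G1 X4.24 Y19.36
G1 X0.00 Y19.36
G1 X0.00 Y0.00
; layer 6
G0 Z12.75
G0 X0.00 Y0.00
G1 X14.57 Y0.00
G1 X14.57 Y4.22
G1 X4.24 Y4.22
G1 X4.24 Y19.36
G1 X0.00 Y19.36
G1 X0.00 Y0.00
; layer 7
G0 Z14.88
G0 X0.00 Y0.00
G1 X14.57 Y0.00
G1 X14.57 Y4.22
G1 X4.24 Y4.22
G1 X4.24 Y19.36
G1 X0.00 Y19.36
G1 X0.00 Y0.00
M2 ; end

The solid is an L-shaped prism: outer 14.6 × 19.4 mm, arm thicknesses ≈ 4.22 mm (horizontal) and 4.24 mm (vertical), extruded 14.9 mm in z. Slicing at Δz = 2.13 mm — 7 equal slices spanning the solid's height, so layer i sits at z = i·h/7 — gives 7 non-empty perimeters. Each is a 6-segment closed polygon; G0 lifts to the layer z and rapids to the start vertex, then G1 traces the edges.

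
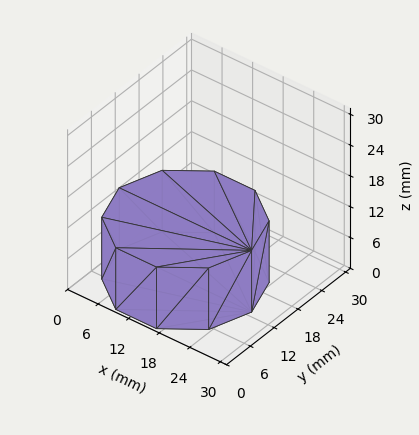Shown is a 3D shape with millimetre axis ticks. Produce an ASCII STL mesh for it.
Reading the render: the shape is a regular 10-sided prism (a cylinder approximated with 10 flat sides), circumscribed radius ≈ 13 mm, height ≈ 12 mm (dimensions read to the nearest mm from the axis ticks). For the STL, each face is triangulated and given an outward normal.

solid part
  facet normal 0.0000 0.0000 -1.0000
    outer loop
      vertex 17.0 25.4 0.0
      vertex 23.5 20.6 0.0
      vertex 26.0 13.0 0.0
    endloop
  endfacet
  facet normal 0.0000 0.0000 -1.0000
    outer loop
      vertex 9.0 25.4 0.0
      vertex 17.0 25.4 0.0
      vertex 26.0 13.0 0.0
    endloop
  endfacet
  facet normal 0.0000 0.0000 -1.0000
    outer loop
      vertex 2.5 20.6 0.0
      vertex 9.0 25.4 0.0
      vertex 26.0 13.0 0.0
    endloop
  endfacet
  facet normal 0.0000 0.0000 -1.0000
    outer loop
      vertex 0.0 13.0 0.0
      vertex 2.5 20.6 0.0
      vertex 26.0 13.0 0.0
    endloop
  endfacet
  facet normal 0.0000 0.0000 -1.0000
    outer loop
      vertex 2.5 5.4 0.0
      vertex 0.0 13.0 0.0
      vertex 26.0 13.0 0.0
    endloop
  endfacet
  facet normal 0.0000 0.0000 -1.0000
    outer loop
      vertex 9.0 0.6 0.0
      vertex 2.5 5.4 0.0
      vertex 26.0 13.0 0.0
    endloop
  endfacet
  facet normal 0.0000 0.0000 -1.0000
    outer loop
      vertex 17.0 0.6 0.0
      vertex 9.0 0.6 0.0
      vertex 26.0 13.0 0.0
    endloop
  endfacet
  facet normal 0.0000 0.0000 -1.0000
    outer loop
      vertex 23.5 5.4 0.0
      vertex 17.0 0.6 0.0
      vertex 26.0 13.0 0.0
    endloop
  endfacet
  facet normal 0.0000 0.0000 1.0000
    outer loop
      vertex 26.0 13.0 12.0
      vertex 23.5 20.6 12.0
      vertex 17.0 25.4 12.0
    endloop
  endfacet
  facet normal 0.0000 0.0000 1.0000
    outer loop
      vertex 26.0 13.0 12.0
      vertex 17.0 25.4 12.0
      vertex 9.0 25.4 12.0
    endloop
  endfacet
  facet normal 0.0000 0.0000 1.0000
    outer loop
      vertex 26.0 13.0 12.0
      vertex 9.0 25.4 12.0
      vertex 2.5 20.6 12.0
    endloop
  endfacet
  facet normal 0.0000 0.0000 1.0000
    outer loop
      vertex 26.0 13.0 12.0
      vertex 2.5 20.6 12.0
      vertex 0.0 13.0 12.0
    endloop
  endfacet
  facet normal 0.0000 0.0000 1.0000
    outer loop
      vertex 26.0 13.0 12.0
      vertex 0.0 13.0 12.0
      vertex 2.5 5.4 12.0
    endloop
  endfacet
  facet normal 0.0000 0.0000 1.0000
    outer loop
      vertex 26.0 13.0 12.0
      vertex 2.5 5.4 12.0
      vertex 9.0 0.6 12.0
    endloop
  endfacet
  facet normal 0.0000 0.0000 1.0000
    outer loop
      vertex 26.0 13.0 12.0
      vertex 9.0 0.6 12.0
      vertex 17.0 0.6 12.0
    endloop
  endfacet
  facet normal 0.0000 0.0000 1.0000
    outer loop
      vertex 26.0 13.0 12.0
      vertex 17.0 0.6 12.0
      vertex 23.5 5.4 12.0
    endloop
  endfacet
  facet normal 0.9499 0.3125 0.0000
    outer loop
      vertex 26.0 13.0 0.0
      vertex 23.5 20.6 0.0
      vertex 23.5 20.6 12.0
    endloop
  endfacet
  facet normal 0.9499 0.3125 0.0000
    outer loop
      vertex 26.0 13.0 0.0
      vertex 23.5 20.6 12.0
      vertex 26.0 13.0 12.0
    endloop
  endfacet
  facet normal 0.5940 0.8044 0.0000
    outer loop
      vertex 23.5 20.6 0.0
      vertex 17.0 25.4 0.0
      vertex 17.0 25.4 12.0
    endloop
  endfacet
  facet normal 0.5940 0.8044 0.0000
    outer loop
      vertex 23.5 20.6 0.0
      vertex 17.0 25.4 12.0
      vertex 23.5 20.6 12.0
    endloop
  endfacet
  facet normal 0.0000 1.0000 0.0000
    outer loop
      vertex 17.0 25.4 0.0
      vertex 9.0 25.4 0.0
      vertex 9.0 25.4 12.0
    endloop
  endfacet
  facet normal 0.0000 1.0000 0.0000
    outer loop
      vertex 17.0 25.4 0.0
      vertex 9.0 25.4 12.0
      vertex 17.0 25.4 12.0
    endloop
  endfacet
  facet normal -0.5940 0.8044 0.0000
    outer loop
      vertex 9.0 25.4 0.0
      vertex 2.5 20.6 0.0
      vertex 2.5 20.6 12.0
    endloop
  endfacet
  facet normal -0.5940 0.8044 0.0000
    outer loop
      vertex 9.0 25.4 0.0
      vertex 2.5 20.6 12.0
      vertex 9.0 25.4 12.0
    endloop
  endfacet
  facet normal -0.9499 0.3125 0.0000
    outer loop
      vertex 2.5 20.6 0.0
      vertex 0.0 13.0 0.0
      vertex 0.0 13.0 12.0
    endloop
  endfacet
  facet normal -0.9499 0.3125 0.0000
    outer loop
      vertex 2.5 20.6 0.0
      vertex 0.0 13.0 12.0
      vertex 2.5 20.6 12.0
    endloop
  endfacet
  facet normal -0.9499 -0.3125 0.0000
    outer loop
      vertex 0.0 13.0 0.0
      vertex 2.5 5.4 0.0
      vertex 2.5 5.4 12.0
    endloop
  endfacet
  facet normal -0.9499 -0.3125 0.0000
    outer loop
      vertex 0.0 13.0 0.0
      vertex 2.5 5.4 12.0
      vertex 0.0 13.0 12.0
    endloop
  endfacet
  facet normal -0.5940 -0.8044 0.0000
    outer loop
      vertex 2.5 5.4 0.0
      vertex 9.0 0.6 0.0
      vertex 9.0 0.6 12.0
    endloop
  endfacet
  facet normal -0.5940 -0.8044 0.0000
    outer loop
      vertex 2.5 5.4 0.0
      vertex 9.0 0.6 12.0
      vertex 2.5 5.4 12.0
    endloop
  endfacet
  facet normal 0.0000 -1.0000 0.0000
    outer loop
      vertex 9.0 0.6 0.0
      vertex 17.0 0.6 0.0
      vertex 17.0 0.6 12.0
    endloop
  endfacet
  facet normal 0.0000 -1.0000 0.0000
    outer loop
      vertex 9.0 0.6 0.0
      vertex 17.0 0.6 12.0
      vertex 9.0 0.6 12.0
    endloop
  endfacet
  facet normal 0.5940 -0.8044 0.0000
    outer loop
      vertex 17.0 0.6 0.0
      vertex 23.5 5.4 0.0
      vertex 23.5 5.4 12.0
    endloop
  endfacet
  facet normal 0.5940 -0.8044 0.0000
    outer loop
      vertex 17.0 0.6 0.0
      vertex 23.5 5.4 12.0
      vertex 17.0 0.6 12.0
    endloop
  endfacet
  facet normal 0.9499 -0.3125 0.0000
    outer loop
      vertex 23.5 5.4 0.0
      vertex 26.0 13.0 0.0
      vertex 26.0 13.0 12.0
    endloop
  endfacet
  facet normal 0.9499 -0.3125 0.0000
    outer loop
      vertex 23.5 5.4 0.0
      vertex 26.0 13.0 12.0
      vertex 23.5 5.4 12.0
    endloop
  endfacet
endsolid part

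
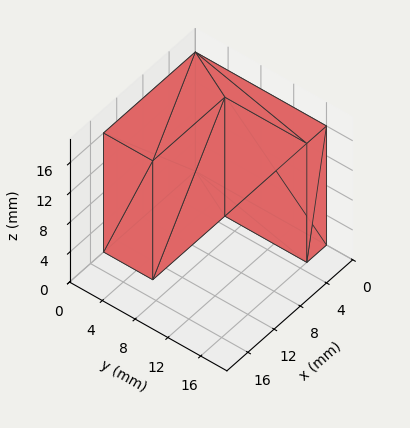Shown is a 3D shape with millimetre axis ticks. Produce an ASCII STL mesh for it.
Reading the render: the shape is an L-shaped prism: outer 14 × 16 mm, arm thicknesses ≈ 6 mm (horizontal) and 3 mm (vertical), extruded 16 mm in z (dimensions read to the nearest mm from the axis ticks). For the STL, each face is triangulated and given an outward normal.

solid part
  facet normal 0.0000 0.0000 -1.0000
    outer loop
      vertex 14.0 6.0 0.0
      vertex 14.0 0.0 0.0
      vertex 0.0 0.0 0.0
    endloop
  endfacet
  facet normal 0.0000 0.0000 -1.0000
    outer loop
      vertex 3.0 6.0 0.0
      vertex 14.0 6.0 0.0
      vertex 0.0 0.0 0.0
    endloop
  endfacet
  facet normal 0.0000 0.0000 -1.0000
    outer loop
      vertex 3.0 16.0 0.0
      vertex 3.0 6.0 0.0
      vertex 0.0 0.0 0.0
    endloop
  endfacet
  facet normal 0.0000 0.0000 -1.0000
    outer loop
      vertex 0.0 16.0 0.0
      vertex 3.0 16.0 0.0
      vertex 0.0 0.0 0.0
    endloop
  endfacet
  facet normal 0.0000 0.0000 1.0000
    outer loop
      vertex 0.0 0.0 16.0
      vertex 14.0 0.0 16.0
      vertex 14.0 6.0 16.0
    endloop
  endfacet
  facet normal 0.0000 0.0000 1.0000
    outer loop
      vertex 0.0 0.0 16.0
      vertex 14.0 6.0 16.0
      vertex 3.0 6.0 16.0
    endloop
  endfacet
  facet normal 0.0000 0.0000 1.0000
    outer loop
      vertex 0.0 0.0 16.0
      vertex 3.0 6.0 16.0
      vertex 3.0 16.0 16.0
    endloop
  endfacet
  facet normal 0.0000 0.0000 1.0000
    outer loop
      vertex 0.0 0.0 16.0
      vertex 3.0 16.0 16.0
      vertex 0.0 16.0 16.0
    endloop
  endfacet
  facet normal 0.0000 -1.0000 0.0000
    outer loop
      vertex 0.0 0.0 0.0
      vertex 14.0 0.0 0.0
      vertex 14.0 0.0 16.0
    endloop
  endfacet
  facet normal 0.0000 -1.0000 0.0000
    outer loop
      vertex 0.0 0.0 0.0
      vertex 14.0 0.0 16.0
      vertex 0.0 0.0 16.0
    endloop
  endfacet
  facet normal 1.0000 0.0000 0.0000
    outer loop
      vertex 14.0 0.0 0.0
      vertex 14.0 6.0 0.0
      vertex 14.0 6.0 16.0
    endloop
  endfacet
  facet normal 1.0000 0.0000 0.0000
    outer loop
      vertex 14.0 0.0 0.0
      vertex 14.0 6.0 16.0
      vertex 14.0 0.0 16.0
    endloop
  endfacet
  facet normal 0.0000 1.0000 0.0000
    outer loop
      vertex 14.0 6.0 0.0
      vertex 3.0 6.0 0.0
      vertex 3.0 6.0 16.0
    endloop
  endfacet
  facet normal 0.0000 1.0000 0.0000
    outer loop
      vertex 14.0 6.0 0.0
      vertex 3.0 6.0 16.0
      vertex 14.0 6.0 16.0
    endloop
  endfacet
  facet normal 1.0000 0.0000 0.0000
    outer loop
      vertex 3.0 6.0 0.0
      vertex 3.0 16.0 0.0
      vertex 3.0 16.0 16.0
    endloop
  endfacet
  facet normal 1.0000 0.0000 0.0000
    outer loop
      vertex 3.0 6.0 0.0
      vertex 3.0 16.0 16.0
      vertex 3.0 6.0 16.0
    endloop
  endfacet
  facet normal 0.0000 1.0000 0.0000
    outer loop
      vertex 3.0 16.0 0.0
      vertex 0.0 16.0 0.0
      vertex 0.0 16.0 16.0
    endloop
  endfacet
  facet normal 0.0000 1.0000 0.0000
    outer loop
      vertex 3.0 16.0 0.0
      vertex 0.0 16.0 16.0
      vertex 3.0 16.0 16.0
    endloop
  endfacet
  facet normal -1.0000 0.0000 0.0000
    outer loop
      vertex 0.0 16.0 0.0
      vertex 0.0 0.0 0.0
      vertex 0.0 0.0 16.0
    endloop
  endfacet
  facet normal -1.0000 0.0000 0.0000
    outer loop
      vertex 0.0 16.0 0.0
      vertex 0.0 0.0 16.0
      vertex 0.0 16.0 16.0
    endloop
  endfacet
endsolid part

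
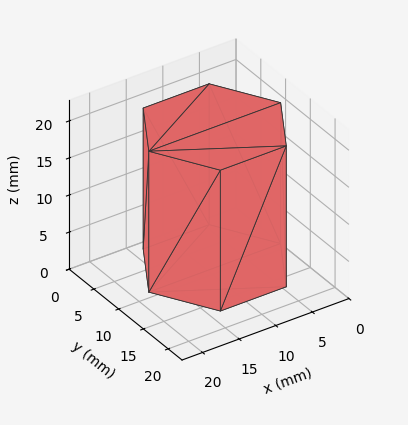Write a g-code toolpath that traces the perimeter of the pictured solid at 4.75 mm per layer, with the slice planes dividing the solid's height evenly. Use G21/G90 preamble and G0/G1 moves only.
Reading the render: the shape is a regular 6-sided prism (a cylinder approximated with 6 flat sides), circumscribed radius ≈ 9 mm, height ≈ 19 mm (dimensions read to the nearest mm from the axis ticks). For the g-code, the solid's height is divided into equal slices at the stated Δz and each level perimeter traced with G1 moves after a G0 lift.

; perimeter-only toolpath
G21 ; units = mm
G90 ; absolute positioning
G28 ; home
; layer 1
G0 Z4.75
G0 X18.00 Y9.00
G1 X13.50 Y16.79
G1 X4.50 Y16.79
G1 X0.00 Y9.00
G1 X4.50 Y1.21
G1 X13.50 Y1.21
G1 X18.00 Y9.00
; layer 2
G0 Z9.50
G0 X18.00 Y9.00
G1 X13.50 Y16.79
G1 X4.50 Y16.79
G1 X0.00 Y9.00
G1 X4.50 Y1.21
G1 X13.50 Y1.21
G1 X18.00 Y9.00
; layer 3
G0 Z14.25
G0 X18.00 Y9.00
G1 X13.50 Y16.79
G1 X4.50 Y16.79
G1 X0.00 Y9.00
G1 X4.50 Y1.21
G1 X13.50 Y1.21
G1 X18.00 Y9.00
; layer 4
G0 Z19.00
G0 X18.00 Y9.00
G1 X13.50 Y16.79
G1 X4.50 Y16.79
G1 X0.00 Y9.00
G1 X4.50 Y1.21
G1 X13.50 Y1.21
G1 X18.00 Y9.00
M2 ; end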